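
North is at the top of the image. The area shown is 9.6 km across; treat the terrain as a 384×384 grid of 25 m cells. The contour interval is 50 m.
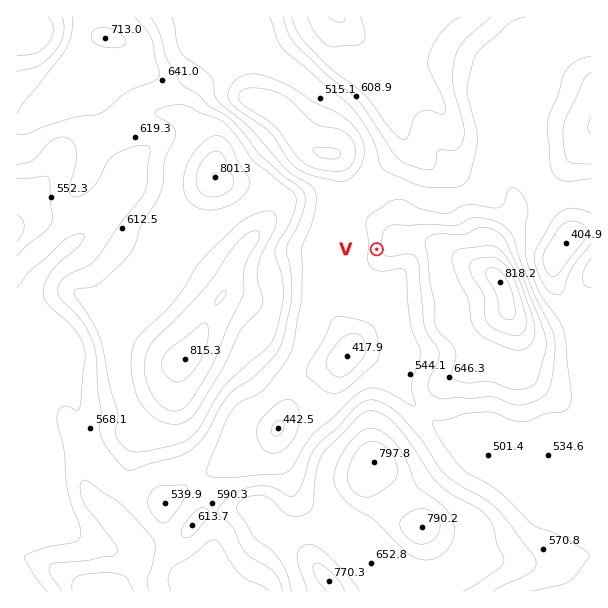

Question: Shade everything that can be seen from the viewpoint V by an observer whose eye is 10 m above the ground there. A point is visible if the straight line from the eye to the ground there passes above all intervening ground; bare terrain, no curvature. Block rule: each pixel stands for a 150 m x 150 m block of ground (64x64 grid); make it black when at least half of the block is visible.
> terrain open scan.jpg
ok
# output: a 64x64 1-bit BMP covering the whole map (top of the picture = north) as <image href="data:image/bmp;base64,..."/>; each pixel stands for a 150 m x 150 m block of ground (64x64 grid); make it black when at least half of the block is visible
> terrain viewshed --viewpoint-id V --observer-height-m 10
<image width="64" height="64" href="data:image/bmp;base64,Qk0+AgAAAAAAAD4AAAAoAAAAQAAAAEAAAAABAAEAAAAAAAACAAATCwAAEwsAAAIAAAAAAAAA////AAAAAAAB/AAAAAAAAAP+AAAAAAAAAGYAAAAAAAAAAwAAgAAAAAAHAAEAAAAAAAeAAQAAAAAAD4ADAAAAAAAPkA8ACAAAAAQ4DwAP8AAAAB4+AA/wAAAAH/4AD+AAAAAP/wAPwAAAAA//AA+AAAAAD/8ADwAAAAAP//x/AAAAAA////4AAAAAD/P//gAAAAAP4f/8AAAAAAxA//wAAAAACAD/+AAAAAAYAP/4AAAAABgA//AAAAAAGA///AAAAAAMH///AAAAAAwP5/+AAAAADg/B/4AAAAAOD8D+AAAAAAYP4PgAAAAABw/g/AAAAAADD+DmAAAAAAOP8OMAAAAAAd/zwAAAAAAB//+AAAAAAAD//4AAAAAAAP//AAAAAAAA//8AAAAAAAB//wAAAAAAAH//gAAAAAAAP/+AAAAAAAA//4AAAAAAAB//AAAAAAAAD/4AAAAAAAAH/gAAAAAAAAP2AAAAAAADA/MAAAAAAAOAAQAAAAAAAwABAAAAAAADAAGAAAAAAAEAAeAAAAAAAfgB8AAAAAAB+APgAAAAAAHgB+AAAAAAAID/4AAAAAAAAf/AAAAAAAAH/4AAAAAAB///AAAAAAAH//8AAAAAAAf//AAAAAAAR//4AAAAAAHP//AAAAAAB/f//AAAAAAP8f/8AAAAAAPw8/wAAAAAB/DweAAAAA=="/>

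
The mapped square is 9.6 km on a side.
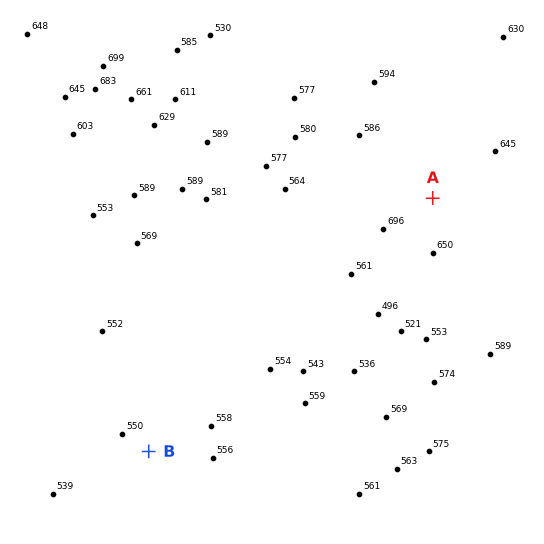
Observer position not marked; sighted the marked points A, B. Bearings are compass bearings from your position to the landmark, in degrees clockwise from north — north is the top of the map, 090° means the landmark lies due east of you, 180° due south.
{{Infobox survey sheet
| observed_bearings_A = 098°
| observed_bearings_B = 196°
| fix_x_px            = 229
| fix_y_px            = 169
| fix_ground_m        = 580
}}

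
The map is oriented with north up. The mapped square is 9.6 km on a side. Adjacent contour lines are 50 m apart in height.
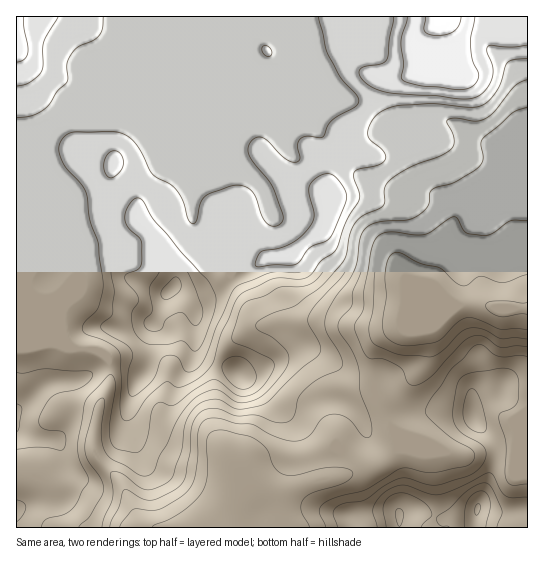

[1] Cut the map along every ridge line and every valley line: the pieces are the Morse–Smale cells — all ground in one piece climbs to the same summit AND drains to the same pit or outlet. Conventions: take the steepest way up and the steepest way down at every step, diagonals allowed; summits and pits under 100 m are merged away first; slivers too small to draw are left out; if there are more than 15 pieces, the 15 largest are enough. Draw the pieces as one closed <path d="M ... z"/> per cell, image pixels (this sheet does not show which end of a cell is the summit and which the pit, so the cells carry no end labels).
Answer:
<path d="M75 112l-9 0-7 3-13 10-13 16-2 12 0 17 4 33 5 11 0 11-8 26 0 19 19-15 8-4 4 3 12 19 0 6-8 19 0 7-6 8 0 16 3 9 9 10 20 1 8 3 7 6 3 21-10 22-6 26-2 22 3 8 25 26 16 35 8 7 5 3 81 0 10-42-4-15-22-41 0-56 5-17 14-17 19-12 15-3-7-1-6-6-8-19-16-22 2-10 0-26-2-7-2-29-4-16-11-16-59-24-8-11-17-15-13-6-30-1z"/><path d="M527 16l-409 0-2 21-17 41-7 7-4 9-21 17 20 5 20 1 63 0 28 12 5 0 6-6-2-10 27 3 16 0 12-3 13-4 18-48 1-12 48 50 15 4 28 21 16 4 13 0 19-8 16 1 12 6 21 14 28 6 17 6z"/><path d="M291 64l-10 30-6 15-4 2-21 5-43-3 2 10-6 6-5 0-28-12-53 1 17 7 21 24 54 22 11 8 8 19 1 25 4 18 0 26-2 10 16 22 8 19 6 6 65-4 19 5 38 3 18-3 40-17 14-3-23-22 9-25 4-19 10-20 0-12-17-11-43-5-18-6-23-14-27-28-8-12z"/><path d="M483 304l-18 0-14 3-65 28-10 10-4 9 0 17 4 14 8 14 3 18 6 12 4 16 0 4-11 11-11 7-17 2-24 10-24 4-36 13-32-4-6 13-4 22 295 1 1-219-26 0z"/><path d="M454 305l-13 3-40 17-8 2-38 0-29-7-49 3-24 5-19 12-14 17-4 10-1 63 22 41 4 20 10 1 11 4 12 0 36-13 24-4 24-10 17-2 11-7 11-11 0-4-4-16-6-12-3-18-11-22 0-27 13-15z"/><path d="M33 205l-17 1 0 321 133 1-12-10-16-35-25-26-3-8 0-12 6-28 12-30-2-17-1-4-7-6-31-5-6-9-3-9 0-16 6-8 0-7 8-19 0-6-12-19-4-3-8 4-20 16 1-20 8-26-1-15z"/><path d="M294 49l-2 20 20 49 15 25 27 28 23 14 18 6 43 5 17 11 0 12-10 20-4 19-9 25 19 20 6 2 32 0-6-12-2-24-5-22 3-26 12-36 11-10 25-15 1-6-18-7-28-6-21-14-12-6-16-1-19 8-13 0-16-4-28-21-15-4z"/><path d="M117 16l-101 1 1 188 19 1-5-36 0-17 2-12 13-16 42-31 4-9 7-7 16-37 2-10z"/><path d="M527 160l-25 15-11 10-14 41-1 21 5 22 2 24 4 9 7 6 13 1 21-2z"/>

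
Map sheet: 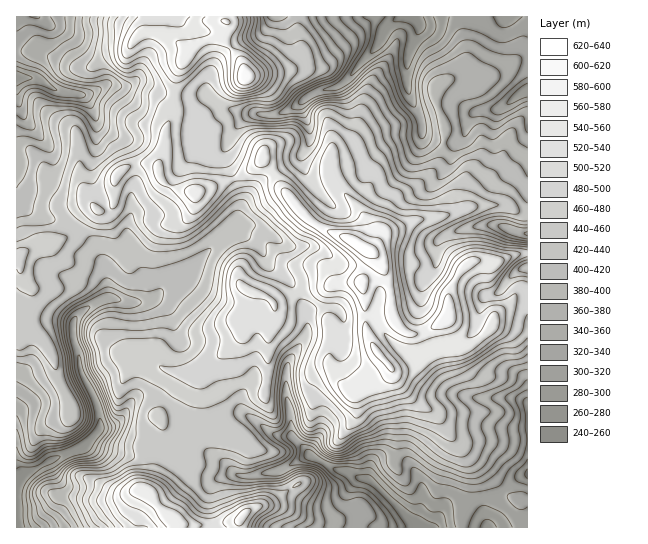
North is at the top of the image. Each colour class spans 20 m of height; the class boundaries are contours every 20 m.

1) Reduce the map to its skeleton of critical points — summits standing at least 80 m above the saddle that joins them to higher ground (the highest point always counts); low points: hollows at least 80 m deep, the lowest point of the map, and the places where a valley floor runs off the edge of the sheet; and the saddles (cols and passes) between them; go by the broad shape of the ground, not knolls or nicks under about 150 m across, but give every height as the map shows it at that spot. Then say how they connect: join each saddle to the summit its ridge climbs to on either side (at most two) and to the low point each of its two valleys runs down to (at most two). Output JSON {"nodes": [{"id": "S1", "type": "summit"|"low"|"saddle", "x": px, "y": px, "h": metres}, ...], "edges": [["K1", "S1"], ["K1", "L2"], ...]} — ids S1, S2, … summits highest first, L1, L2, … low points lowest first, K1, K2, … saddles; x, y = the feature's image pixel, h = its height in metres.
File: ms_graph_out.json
{"nodes": [
{"id": "S1", "type": "summit", "x": 365, "y": 249, "h": 634},
{"id": "S2", "type": "summit", "x": 245, "y": 77, "h": 619},
{"id": "S3", "type": "summit", "x": 171, "y": 518, "h": 576},
{"id": "L1", "type": "low", "x": 419, "y": 527, "h": 245},
{"id": "L2", "type": "low", "x": 17, "y": 527, "h": 246},
{"id": "L3", "type": "low", "x": 411, "y": 17, "h": 248},
{"id": "L4", "type": "low", "x": 17, "y": 78, "h": 266},
{"id": "K1", "type": "saddle", "x": 234, "y": 179, "h": 522},
{"id": "K2", "type": "saddle", "x": 174, "y": 95, "h": 506},
{"id": "K3", "type": "saddle", "x": 74, "y": 225, "h": 455},
{"id": "K4", "type": "saddle", "x": 154, "y": 443, "h": 455}],
"edges": [["K1", "S1"], ["K1", "L2"], ["K1", "L3"], ["K2", "S1"], ["K2", "S2"], ["K2", "L3"], ["K2", "L4"], ["K3", "S1"], ["K3", "L2"], ["K3", "L4"], ["K4", "S1"], ["K4", "S3"], ["K4", "L1"], ["K4", "L2"]]}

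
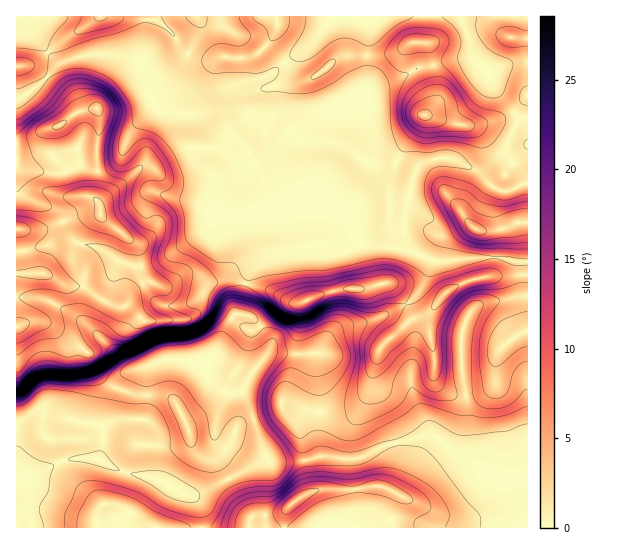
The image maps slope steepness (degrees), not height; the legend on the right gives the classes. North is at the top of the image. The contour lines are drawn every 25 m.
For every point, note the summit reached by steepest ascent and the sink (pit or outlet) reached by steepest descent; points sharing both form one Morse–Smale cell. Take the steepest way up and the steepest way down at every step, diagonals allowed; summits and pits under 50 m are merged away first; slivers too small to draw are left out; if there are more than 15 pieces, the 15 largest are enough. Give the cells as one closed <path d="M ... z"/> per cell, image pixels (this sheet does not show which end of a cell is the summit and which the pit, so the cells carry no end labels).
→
<path d="M111 55l-25 0-25 8-18 18-27 20 1 427 184 0 0-17-5-12-6-4 11-2 61-32 40 0 16-4 2-2-3-22 3-40-4-39-23 1-15-3-11 2 4-7 0-6-4-7-16-17-15-3 3-1 8-35 4-7 12-10 23-8 40 3 17-4 14-8 51 6-4-9 0-27 12-45-36-20-7-12-8-27-7-11-7-2-22 12-15 11-20 8-10 9-4 9 0 16 4 15 0 9-4 13-5 4-8-22-10-12-10-20-12-12-32-21-25-1-19-6-8-11-8-36-13-5z"/><path d="M527 16l-329 0 2 14-16 31-13 12-6 3-7 0-8-4-5-7-1 6 7 27 8 11 19 6 25 1 19 11 19 16 26 38 8 22 5-4 4-13 0-9-4-15 0-16 4-9 10-9 20-8 15-11 22-12 4 0 6 5 7 15 5 20 7 12 6 4 21 10 10 6 4-5 9-4 21-1 26 12 17 17 7 3 9 0 18-9z"/><path d="M367 244l-10 0-14 8-9 3-17 1-31-3-23 8-15 14-9 38-3 1 15 3 10 10 10 14-2 12 47 1 4 39-3 40 4 23 37 3 31-15 44-9 44 30-9-27-1-41-6-27 2-41 5-14 7-8 10-4 43-8 0-33-15-1-14-4-65 4-24-10z"/><path d="M433 435l-44 9-31 15-39-3-17 5-29 2-6-3-66 33-12 2 5 2 5 6 2 8 1 17 320 0 1-6-15-39-6-6-19-6z"/><path d="M527 296l-42 7-10 4-8 11-6 17 0 35 6 27 1 41 3 13 8 16 14 8 9 2 6 6 7 15 8 30 5-1z"/><path d="M451 159l-21 1-13 7-13 47 1 33 6 5 23 9 45-4 20 0 14 4 14 0 1-78-18 8-9 0-7-3-17-17z"/><path d="M197 16l-180 0-1 83 9-3 18-15 18-18 25-8 25 0 19 2 11 3 9 12 8 4 11-1 15-14 15-27 1-12z"/>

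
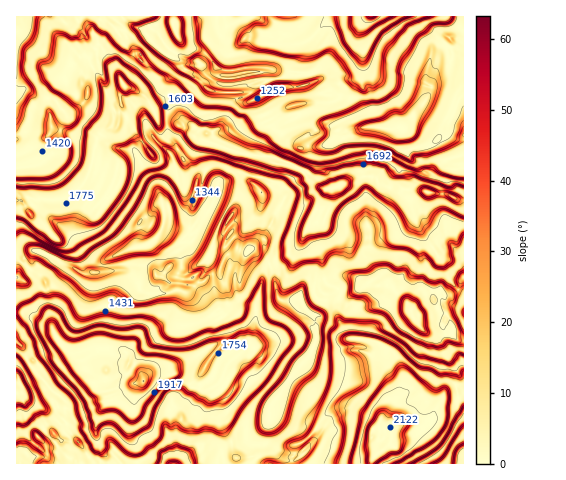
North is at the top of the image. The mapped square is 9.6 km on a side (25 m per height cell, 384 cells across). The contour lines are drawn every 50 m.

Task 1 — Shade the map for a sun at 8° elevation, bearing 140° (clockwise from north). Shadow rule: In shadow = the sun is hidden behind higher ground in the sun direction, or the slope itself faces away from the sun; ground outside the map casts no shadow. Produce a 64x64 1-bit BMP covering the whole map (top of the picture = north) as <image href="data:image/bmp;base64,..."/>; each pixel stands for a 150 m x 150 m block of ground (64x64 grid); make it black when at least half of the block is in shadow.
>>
<image width="64" height="64" href="data:image/bmp;base64,Qk0+AgAAAAAAAD4AAAAoAAAAQAAAAEAAAAABAAEAAAAAAAACAAATCwAAEwsAAAIAAAAAAAAA////AAAAAAA8AABAP8dgADwAAMI/7+AASGAAAH5/4AA0QAAAb//gAARAAACf/+AAAOAAAD//4AAB4AAAP//1AAHgAAA///8AA/AAAB///gAH8AAAH//4AAfAAAAP//gYBwGAAA///DgOAcAgB//+fwkD4DAH////EAPgEAf///46A/4IB/////wDf8wH////+cf//g/////7//////////v//////////////9////r/////n///9//////f///n/////9///87/////////H/////////8d/////////gD////////wAP///+/+fAAA////7/wAAAD+///n9gAAAPgP//f+AAAA4AP/9/+AGAAAAf//H4A4AAAA//s/wDkAAAD//z/AMgBAAH/9f8ACAAAAH35v4AAAAAAOXl/AAAb+AAJef9AAf/8ABD7/vgP//4AADP9/B///wAAAAP///v/AAQAD///8/8IjAB////z/wCAA///////AAAP//////+ABh///////4BO////////wB/////////gH////////+Af////+/P/6D/////B4//oP///nAHj7/o////4AePH+R//8HwA48f6///wbAAj9/3/fwBYAAP3/v/8AAAAA/f//4AAAAAD////BAAIAAv//f+PABgAA//5/5/AHAAD/8A/n/w8AAA=="/>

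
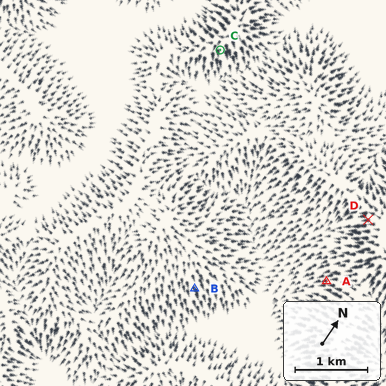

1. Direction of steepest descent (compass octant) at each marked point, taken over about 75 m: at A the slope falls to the SW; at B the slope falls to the SE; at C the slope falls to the SE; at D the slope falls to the SW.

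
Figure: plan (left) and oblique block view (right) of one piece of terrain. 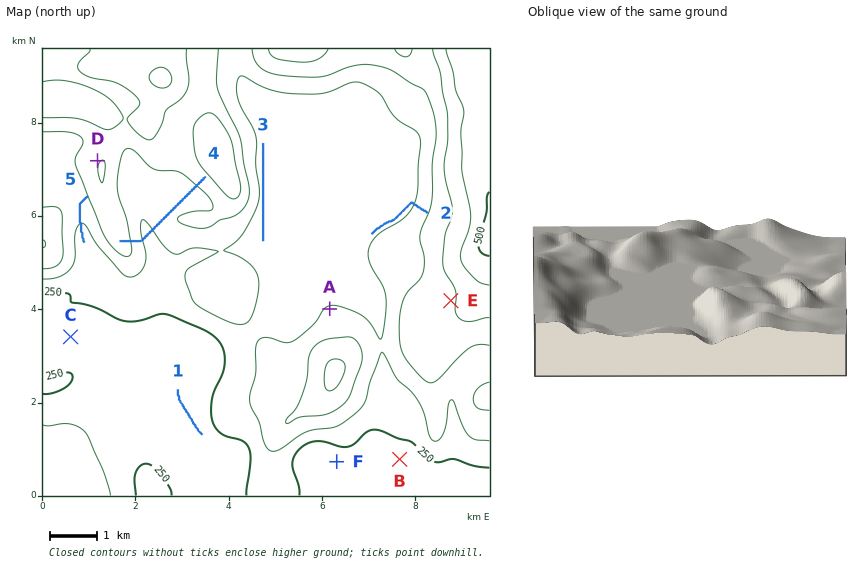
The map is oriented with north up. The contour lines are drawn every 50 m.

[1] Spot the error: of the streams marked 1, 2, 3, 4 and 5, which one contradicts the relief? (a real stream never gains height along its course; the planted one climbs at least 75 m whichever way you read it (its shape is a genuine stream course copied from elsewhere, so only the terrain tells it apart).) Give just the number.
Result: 4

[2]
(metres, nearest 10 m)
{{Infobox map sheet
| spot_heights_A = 300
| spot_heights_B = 230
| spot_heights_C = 240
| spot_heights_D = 400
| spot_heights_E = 390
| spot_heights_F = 230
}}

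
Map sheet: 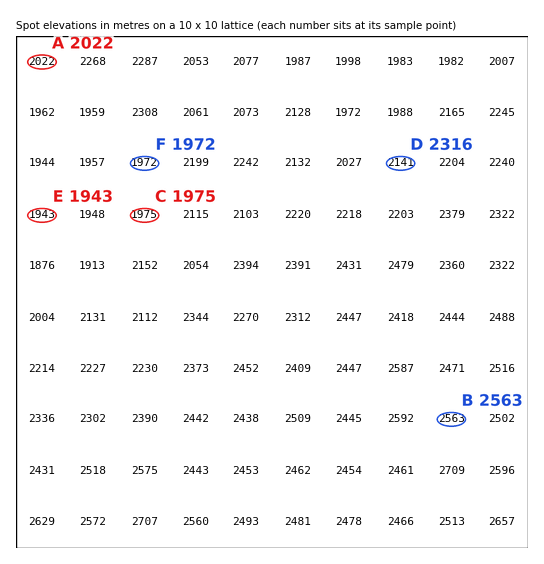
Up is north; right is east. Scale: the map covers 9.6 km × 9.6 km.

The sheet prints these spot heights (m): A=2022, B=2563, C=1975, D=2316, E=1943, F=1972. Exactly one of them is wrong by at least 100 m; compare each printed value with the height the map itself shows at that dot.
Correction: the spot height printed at D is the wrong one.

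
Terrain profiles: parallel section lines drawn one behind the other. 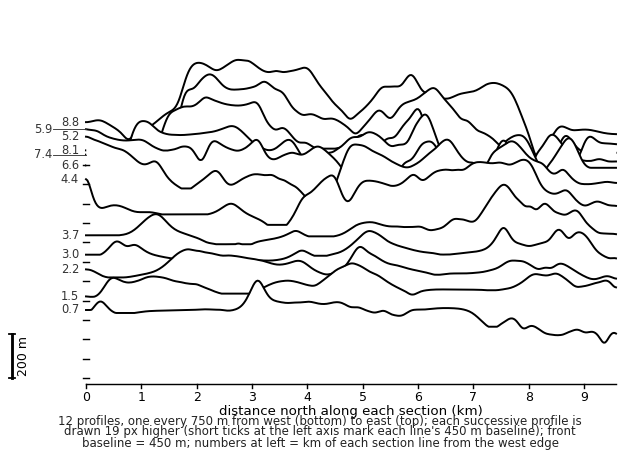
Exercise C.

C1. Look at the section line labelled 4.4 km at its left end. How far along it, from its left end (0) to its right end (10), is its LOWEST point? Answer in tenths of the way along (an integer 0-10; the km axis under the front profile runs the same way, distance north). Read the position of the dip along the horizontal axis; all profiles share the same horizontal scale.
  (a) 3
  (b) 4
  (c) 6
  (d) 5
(b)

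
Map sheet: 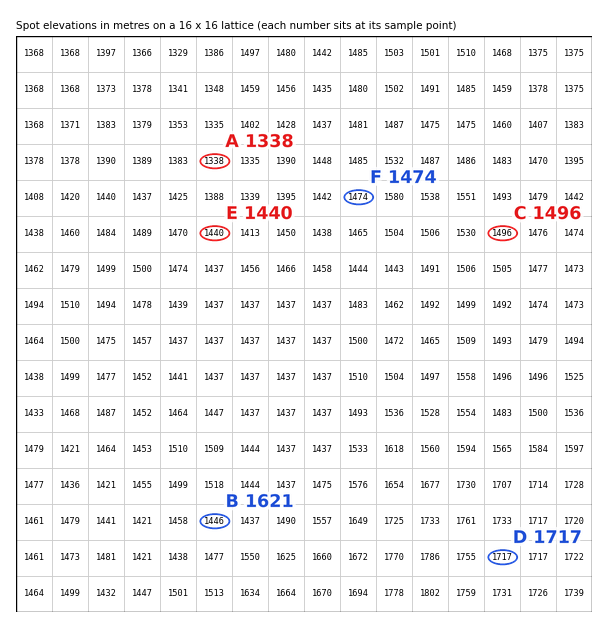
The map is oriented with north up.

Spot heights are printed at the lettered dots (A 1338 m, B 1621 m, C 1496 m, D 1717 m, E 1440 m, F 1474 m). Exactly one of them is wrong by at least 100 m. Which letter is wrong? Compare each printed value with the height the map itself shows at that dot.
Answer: B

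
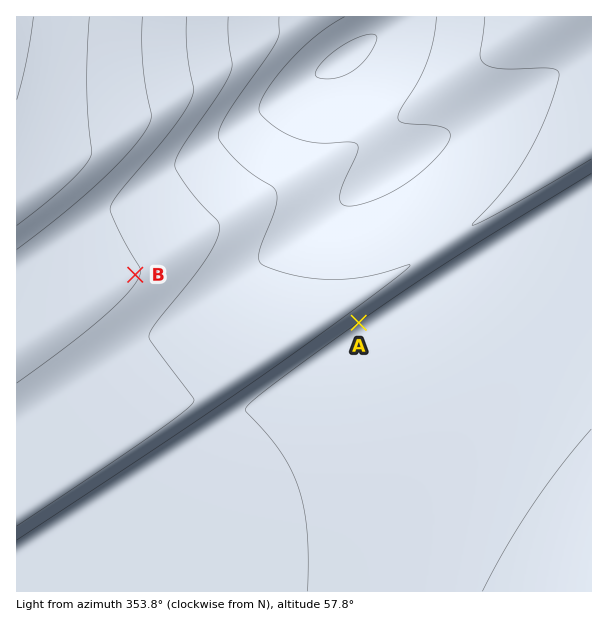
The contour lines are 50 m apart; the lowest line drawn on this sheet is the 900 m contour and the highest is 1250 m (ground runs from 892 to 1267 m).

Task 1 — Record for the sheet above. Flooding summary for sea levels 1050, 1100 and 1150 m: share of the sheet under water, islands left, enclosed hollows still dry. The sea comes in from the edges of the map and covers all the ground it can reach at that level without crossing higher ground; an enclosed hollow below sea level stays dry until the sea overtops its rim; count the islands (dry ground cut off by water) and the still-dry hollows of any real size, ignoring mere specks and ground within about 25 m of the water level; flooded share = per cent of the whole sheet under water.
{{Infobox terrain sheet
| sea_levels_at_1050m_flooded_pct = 76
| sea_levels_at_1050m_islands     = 0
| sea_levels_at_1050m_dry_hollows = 0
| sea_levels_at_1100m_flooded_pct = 87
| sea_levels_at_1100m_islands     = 0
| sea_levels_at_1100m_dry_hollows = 0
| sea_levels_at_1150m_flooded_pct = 93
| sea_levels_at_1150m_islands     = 0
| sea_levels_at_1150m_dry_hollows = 0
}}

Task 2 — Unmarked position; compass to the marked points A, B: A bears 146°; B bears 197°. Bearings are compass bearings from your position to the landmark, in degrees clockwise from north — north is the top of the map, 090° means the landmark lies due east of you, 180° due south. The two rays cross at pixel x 195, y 80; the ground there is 1100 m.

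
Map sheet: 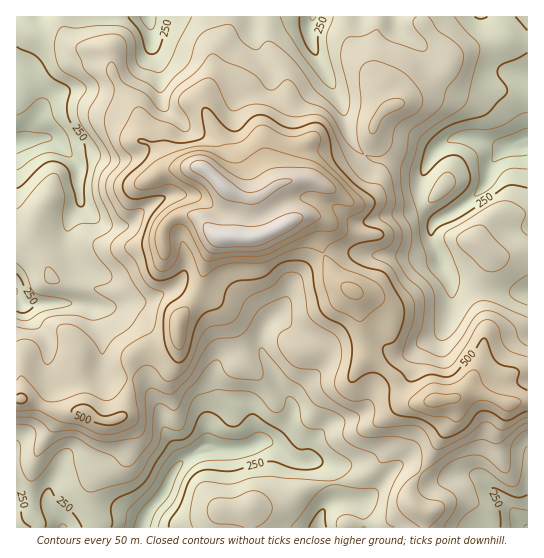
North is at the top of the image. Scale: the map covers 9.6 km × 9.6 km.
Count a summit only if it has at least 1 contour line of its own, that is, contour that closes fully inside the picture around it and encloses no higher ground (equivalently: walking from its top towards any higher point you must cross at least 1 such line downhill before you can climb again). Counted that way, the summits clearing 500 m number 6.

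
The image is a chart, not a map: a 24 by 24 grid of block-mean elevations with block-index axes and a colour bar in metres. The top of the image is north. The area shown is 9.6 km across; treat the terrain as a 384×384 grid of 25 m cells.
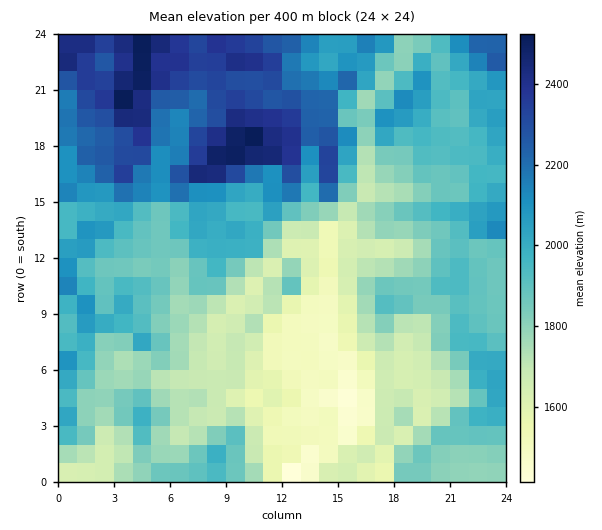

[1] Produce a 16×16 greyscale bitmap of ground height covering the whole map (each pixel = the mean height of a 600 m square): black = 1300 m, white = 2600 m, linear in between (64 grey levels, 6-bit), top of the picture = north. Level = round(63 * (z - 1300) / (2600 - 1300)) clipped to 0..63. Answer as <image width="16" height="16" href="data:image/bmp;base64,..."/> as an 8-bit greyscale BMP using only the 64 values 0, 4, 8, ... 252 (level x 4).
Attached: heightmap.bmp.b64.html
<image width="16" height="16" href="data:image/bmp;base64,Qk02BQAAAAAAADYEAAAoAAAAEAAAABAAAAABAAgAAAAAAAABAAATCwAAEwsAAAABAAAAAAAAAAAAAAEBAQACAgIAAwMDAAQEBAAFBQUABgYGAAcHBwAICAgACQkJAAoKCgALCwsADAwMAA0NDQAODg4ADw8PABAQEAAREREAEhISABMTEwAUFBQAFRUVABYWFgAXFxcAGBgYABkZGQAaGhoAGxsbABwcHAAdHR0AHh4eAB8fHwAgICAAISEhACIiIgAjIyMAJCQkACUlJQAmJiYAJycnACgoKAApKSkAKioqACsrKwAsLCwALS0tAC4uLgAvLy8AMDAwADExMQAyMjIAMzMzADQ0NAA1NTUANjY2ADc3NwA4ODgAOTk5ADo6OgA7OzsAPDw8AD09PQA+Pj4APz8/AEBAQABBQUEAQkJCAENDQwBEREQARUVFAEZGRgBHR0cASEhIAElJSQBKSkoAS0tLAExMTABNTU0ATk5OAE9PTwBQUFAAUVFRAFJSUgBTU1MAVFRUAFVVVQBWVlYAV1dXAFhYWABZWVkAWlpaAFtbWwBcXFwAXV1dAF5eXgBfX18AYGBgAGFhYQBiYmIAY2NjAGRkZABlZWUAZmZmAGdnZwBoaGgAaWlpAGpqagBra2sAbGxsAG1tbQBubm4Ab29vAHBwcABxcXEAcnJyAHNzcwB0dHQAdXV1AHZ2dgB3d3cAeHh4AHl5eQB6enoAe3t7AHx8fAB9fX0Afn5+AH9/fwCAgIAAgYGBAIKCggCDg4MAhISEAIWFhQCGhoYAh4eHAIiIiACJiYkAioqKAIuLiwCMjIwAjY2NAI6OjgCPj48AkJCQAJGRkQCSkpIAk5OTAJSUlACVlZUAlpaWAJeXlwCYmJgAmZmZAJqamgCbm5sAnJycAJ2dnQCenp4An5+fAKCgoAChoaEAoqKiAKOjowCkpKQApaWlAKampgCnp6cAqKioAKmpqQCqqqoAq6urAKysrACtra0Arq6uAK+vrwCwsLAAsbGxALKysgCzs7MAtLS0ALW1tQC2trYAt7e3ALi4uAC5ubkAurq6ALu7uwC8vLwAvb29AL6+vgC/v78AwMDAAMHBwQDCwsIAw8PDAMTExADFxcUAxsbGAMfHxwDIyMgAycnJAMrKygDLy8sAzMzMAM3NzQDOzs4Az8/PANDQ0ADR0dEA0tLSANPT0wDU1NQA1dXVANbW1gDX19cA2NjYANnZ2QDa2toA29vbANzc3ADd3d0A3t7eAN/f3wDg4OAA4eHhAOLi4gDj4+MA5OTkAOXl5QDm5uYA5+fnAOjo6ADp6ekA6urqAOvr6wDs7OwA7e3tAO7u7gDv7+8A8PDwAPHx8QDy8vIA8/PzAPT09AD19fUA9vb2APf39wD4+PgA+fn5APr6+gD7+/sA/Pz8AP39/QD+/v4A////AEREWGhsgGg8GDhENGxkYGB0TFxkUGxoNCwkLEBMbGxwgFx0cFBMRDAoJBg8UEhsiHxgYFhMTEA4LCQcQERIYJCQaFxsWEhIMCgkKEhEVHSIgIiAbFhITDwoJDhgTGB8cJR4hHBcXEBQQChAcHBweHCYcHBwZHxcQFwsSFhgdHhwkIx0cHiIjGhAMEBETGRwfICMhHCEjICEYFhQZHSAjJygnLSctKyUmKSkYFRgbHSIoLzIpLTk4MzAuHRgcHh8gKy4zLyo0OTczLR8iIR8fIywyOjAsLzMxMSwcHicgHyQzMTg3MzEyMiooKhsgICEnNjI4ODMzNDArJSUlGR4oLQ="/>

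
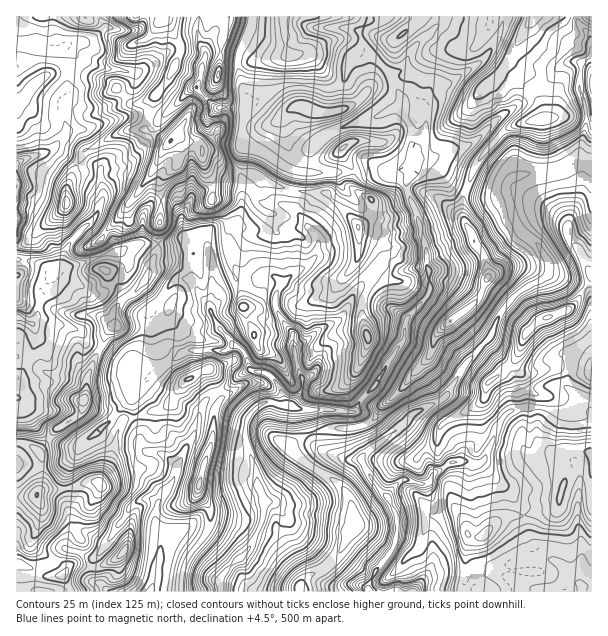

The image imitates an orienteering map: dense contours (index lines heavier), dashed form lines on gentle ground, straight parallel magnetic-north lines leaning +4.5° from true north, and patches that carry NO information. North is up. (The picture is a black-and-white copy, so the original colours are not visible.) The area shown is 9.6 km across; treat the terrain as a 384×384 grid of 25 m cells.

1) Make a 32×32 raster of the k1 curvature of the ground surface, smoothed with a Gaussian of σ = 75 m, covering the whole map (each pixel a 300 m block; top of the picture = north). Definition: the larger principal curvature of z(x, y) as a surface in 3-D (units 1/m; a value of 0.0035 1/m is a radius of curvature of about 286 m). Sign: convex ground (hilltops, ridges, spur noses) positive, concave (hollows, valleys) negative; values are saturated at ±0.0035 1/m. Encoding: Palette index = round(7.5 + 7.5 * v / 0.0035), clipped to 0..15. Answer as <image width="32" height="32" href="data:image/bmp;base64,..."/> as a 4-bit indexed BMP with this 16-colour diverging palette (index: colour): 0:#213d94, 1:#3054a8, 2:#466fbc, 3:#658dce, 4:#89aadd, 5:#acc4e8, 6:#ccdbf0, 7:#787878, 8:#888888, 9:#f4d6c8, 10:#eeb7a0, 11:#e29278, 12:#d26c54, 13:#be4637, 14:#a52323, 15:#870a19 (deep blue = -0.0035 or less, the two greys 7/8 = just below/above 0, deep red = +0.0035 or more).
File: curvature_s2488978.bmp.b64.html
<image width="32" height="32" href="data:image/bmp;base64,Qk12AgAAAAAAAHYAAAAoAAAAIAAAACAAAAABAAQAAAAAAAACAAATCwAAEwsAABAAAAAAAAAAlD0hAKhUMAC8b0YAzo1lAN2qiQDoxKwA8NvMAHh4eACIiIgAyNb0AKC37gB4kuIAVGzSADdGvgAjI6UAGQqHAJm5epidiKmsuYf5ibmIiIiJu76ojniIib2Yr5epeIiIumqL6IvIiJd7yZq3qpd3iIuZqOeH2ZinebunyLq5iZmMicipu8qYl4nKmLm4mZmqvLrLl433d4d62Hu6qIiIqXuLy5qY93iYzaipuaiJiJmMdpt5iPiIraiIvNt5iYiZ3bd7eZjqi+y6qYesiYqamXj9mrmZvHyYrM+njcmJmHh3r7h5yY53h7mr+niep4mIiIynd66L7q/e+Y+pi+mYeYmK1nia/qn8qM16+ni8mZmYidh4iKifx8l/l854jbd4mIetuYmozKiZn7ivuHr5iKmsvXeZitqcqY2Yif2Jv/q4eHrpmYfKmqqLm6ePqJeOt3iqnoiZp4iauJuoevuXbKh7qIypipeHh7mKiIvLqI36nfl6p3mZmpeamoiPh4jarNiPz+l6eJh3upp4zIeK2Lj7ivrJ/ZqIm6u5m8l4mqqY2ojLp8uK3cy7mcmseIiIqZx4fbrLzIeIp3iHj3eIiJh8t3nK2liJjNmoeHvmioeZiJzKzb+JmIiruoqZzruZmYmImo+NiKrNt4iJyom7yqh3q72r3oeKmKyXiJ2pmKicmKt46L94iIp6mIeKyIipiJh8l8uPm7u5eJiZmJuIiIh3a+ubj3eaq5i6iZmLmIiZm6m7uI2nqZmYi6iIiMmZ"/>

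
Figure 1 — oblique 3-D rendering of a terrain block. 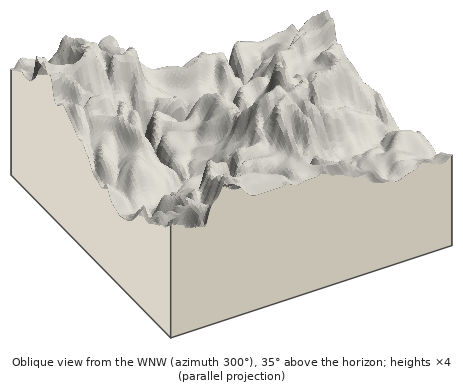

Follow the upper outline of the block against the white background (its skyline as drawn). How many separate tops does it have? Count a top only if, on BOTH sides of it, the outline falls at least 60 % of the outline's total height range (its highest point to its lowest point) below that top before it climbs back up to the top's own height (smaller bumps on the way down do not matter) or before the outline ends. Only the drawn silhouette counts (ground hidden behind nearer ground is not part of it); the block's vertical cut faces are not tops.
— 0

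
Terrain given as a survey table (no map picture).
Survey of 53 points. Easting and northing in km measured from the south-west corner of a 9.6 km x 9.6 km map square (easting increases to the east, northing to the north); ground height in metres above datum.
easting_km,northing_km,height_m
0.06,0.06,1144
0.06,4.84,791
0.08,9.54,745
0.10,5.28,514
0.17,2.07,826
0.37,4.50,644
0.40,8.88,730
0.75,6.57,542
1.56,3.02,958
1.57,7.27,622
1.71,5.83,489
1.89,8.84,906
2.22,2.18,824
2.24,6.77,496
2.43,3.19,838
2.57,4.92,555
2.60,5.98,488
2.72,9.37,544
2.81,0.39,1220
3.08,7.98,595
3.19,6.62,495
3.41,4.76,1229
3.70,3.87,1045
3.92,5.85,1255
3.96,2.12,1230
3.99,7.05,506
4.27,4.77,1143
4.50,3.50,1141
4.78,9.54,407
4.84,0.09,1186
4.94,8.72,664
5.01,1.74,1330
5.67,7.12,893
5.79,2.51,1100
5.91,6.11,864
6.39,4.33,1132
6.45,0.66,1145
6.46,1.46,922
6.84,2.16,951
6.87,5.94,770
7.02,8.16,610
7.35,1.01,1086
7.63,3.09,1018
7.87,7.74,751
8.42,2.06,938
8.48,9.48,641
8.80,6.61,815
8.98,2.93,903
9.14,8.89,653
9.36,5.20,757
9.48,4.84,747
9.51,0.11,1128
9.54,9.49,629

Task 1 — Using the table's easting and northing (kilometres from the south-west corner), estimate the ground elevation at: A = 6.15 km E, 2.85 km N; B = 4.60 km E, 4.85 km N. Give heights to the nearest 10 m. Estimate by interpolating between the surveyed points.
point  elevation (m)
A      1100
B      1040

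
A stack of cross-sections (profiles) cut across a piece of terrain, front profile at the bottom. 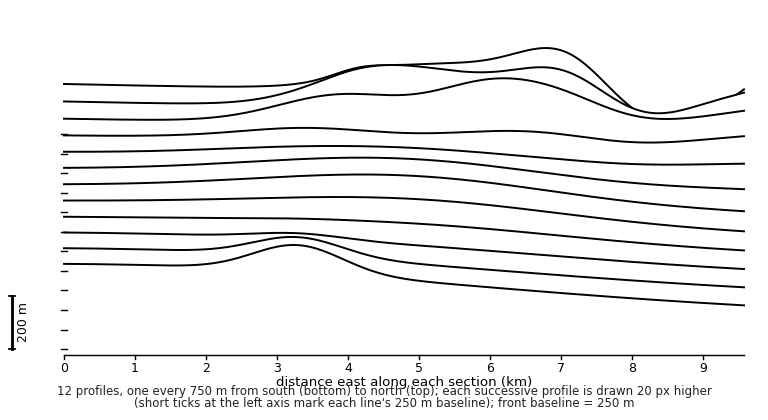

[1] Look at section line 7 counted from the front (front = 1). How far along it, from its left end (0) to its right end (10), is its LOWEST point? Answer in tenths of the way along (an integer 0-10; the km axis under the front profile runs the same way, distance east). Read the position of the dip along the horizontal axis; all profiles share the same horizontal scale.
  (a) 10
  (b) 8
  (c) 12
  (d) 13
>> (a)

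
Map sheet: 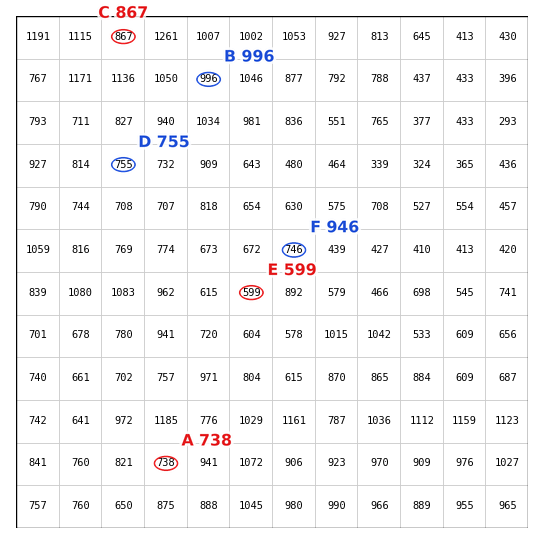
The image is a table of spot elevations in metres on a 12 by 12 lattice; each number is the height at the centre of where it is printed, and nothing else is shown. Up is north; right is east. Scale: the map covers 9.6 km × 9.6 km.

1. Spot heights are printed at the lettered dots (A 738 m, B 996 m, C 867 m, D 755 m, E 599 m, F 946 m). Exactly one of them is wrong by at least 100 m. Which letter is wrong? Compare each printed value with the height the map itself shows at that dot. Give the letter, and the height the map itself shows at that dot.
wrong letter F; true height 746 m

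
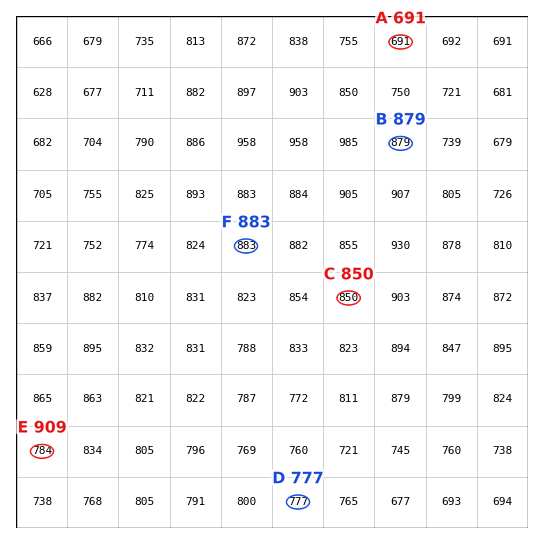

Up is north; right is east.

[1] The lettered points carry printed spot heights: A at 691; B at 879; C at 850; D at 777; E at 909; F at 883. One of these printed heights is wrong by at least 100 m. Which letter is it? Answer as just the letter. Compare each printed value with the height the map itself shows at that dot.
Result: E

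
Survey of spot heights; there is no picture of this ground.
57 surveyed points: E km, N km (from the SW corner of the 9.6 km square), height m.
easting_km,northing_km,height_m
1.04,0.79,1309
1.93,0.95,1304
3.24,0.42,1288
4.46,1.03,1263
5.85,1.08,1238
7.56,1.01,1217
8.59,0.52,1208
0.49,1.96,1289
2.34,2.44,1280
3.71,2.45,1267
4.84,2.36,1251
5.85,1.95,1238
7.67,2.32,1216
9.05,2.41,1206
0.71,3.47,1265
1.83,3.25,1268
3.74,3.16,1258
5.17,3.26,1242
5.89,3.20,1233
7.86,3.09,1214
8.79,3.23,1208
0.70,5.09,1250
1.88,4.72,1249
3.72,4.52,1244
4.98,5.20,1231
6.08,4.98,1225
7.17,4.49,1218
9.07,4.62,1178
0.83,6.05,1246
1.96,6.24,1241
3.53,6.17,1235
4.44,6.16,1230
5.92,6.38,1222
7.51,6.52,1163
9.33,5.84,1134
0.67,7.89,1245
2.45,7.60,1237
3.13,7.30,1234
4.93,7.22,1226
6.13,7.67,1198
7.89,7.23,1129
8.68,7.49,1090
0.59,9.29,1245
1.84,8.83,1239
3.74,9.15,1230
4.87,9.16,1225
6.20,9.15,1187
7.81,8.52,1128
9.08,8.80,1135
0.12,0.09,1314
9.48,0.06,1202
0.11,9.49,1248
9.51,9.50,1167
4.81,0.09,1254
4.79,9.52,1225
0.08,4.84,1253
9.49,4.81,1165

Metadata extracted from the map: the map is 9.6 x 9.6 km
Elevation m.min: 1088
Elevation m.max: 1316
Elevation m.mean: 1227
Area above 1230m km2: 50.1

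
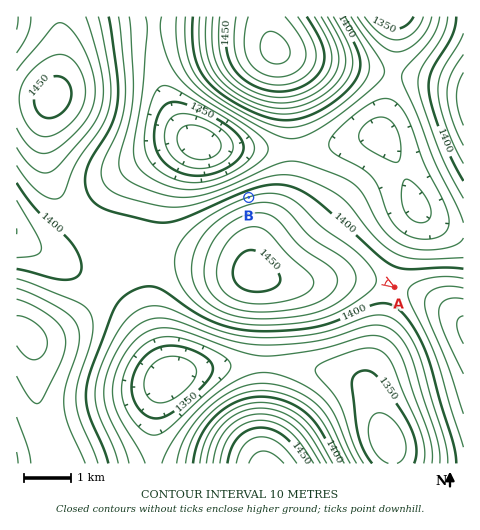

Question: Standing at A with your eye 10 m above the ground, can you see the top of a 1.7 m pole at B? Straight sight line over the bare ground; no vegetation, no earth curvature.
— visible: false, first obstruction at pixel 359 265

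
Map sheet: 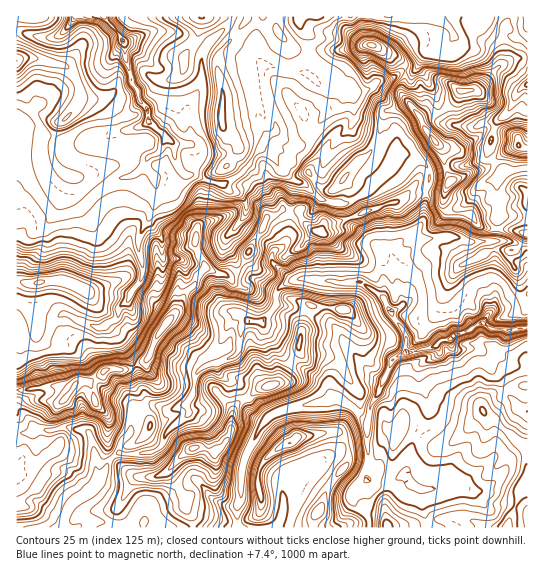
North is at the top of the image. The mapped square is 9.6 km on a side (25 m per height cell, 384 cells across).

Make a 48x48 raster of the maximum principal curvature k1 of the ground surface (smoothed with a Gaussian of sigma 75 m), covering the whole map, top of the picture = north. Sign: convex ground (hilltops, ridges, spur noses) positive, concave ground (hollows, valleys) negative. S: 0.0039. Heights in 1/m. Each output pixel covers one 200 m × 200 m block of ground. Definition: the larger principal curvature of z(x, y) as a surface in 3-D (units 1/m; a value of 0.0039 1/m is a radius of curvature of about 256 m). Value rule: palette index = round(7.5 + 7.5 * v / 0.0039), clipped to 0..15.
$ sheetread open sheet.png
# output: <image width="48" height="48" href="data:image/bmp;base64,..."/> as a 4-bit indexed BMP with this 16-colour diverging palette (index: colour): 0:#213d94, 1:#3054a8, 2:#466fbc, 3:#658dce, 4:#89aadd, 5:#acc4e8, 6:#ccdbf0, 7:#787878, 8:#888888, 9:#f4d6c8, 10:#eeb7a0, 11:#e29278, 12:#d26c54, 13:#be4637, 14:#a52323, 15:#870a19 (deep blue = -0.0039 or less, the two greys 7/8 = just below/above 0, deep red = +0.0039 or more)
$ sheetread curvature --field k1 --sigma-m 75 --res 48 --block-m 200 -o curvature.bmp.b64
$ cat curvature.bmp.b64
<image width="48" height="48" href="data:image/bmp;base64,Qk32BAAAAAAAAHYAAAAoAAAAMAAAADAAAAABAAQAAAAAAIAEAAATCwAAEwsAABAAAAAAAAAAlD0hAKhUMAC8b0YAzo1lAN2qiQDoxKwA8NvMAHh4eACIiIgAyNb0AKC37gB4kuIAVGzSADdGvgAjI6UAGQqHAIiIeHeJh3eIqYl6qXiKqaqY2pmJiJmat6uYiJmah3iaqZh524iK2oiIyHiJmZh4uJmYd4iLl3eJmYmH3IiIy2aIyHd4iIeIqYmneId5uHeZmbuI+oiIrneHqHd3eHd4qoiaiId4rNyoeNuI+HeIjbh3mHiId3iIi4iIiZh6y73oVtt4+2d3ePuIiHiIeIiYe4iZmYial2jPmdt4r6eHd66YiXiIiIiIeoiJqYjYqYd9/9+Xi/2od52JioiJmImHioeJqYjoi7ibqq/YiK3+yryJmoiIiYiIuoeJh2b7iMmIhnv7iJm6vMp4qZiHeJibl4eMmIn7iLmYZ2r5d4iXeKuJuJiHeJmpd3m82q+3eJiHiHvcp3iHeIm5uJiIiJqYeNuYu62WaIqpesuL7JmZh3nIipiIiZmoic3dztu3hp25m9l4vv/bh4uoe4iIiImJmll5m8//++p3epq6qaqpd6mKiqiZiIl3iWmJh2rN7/hnd3h5yJqrmZiKmLuZqZiIiXiId4mHevl3eJmJqIrJiIiZqWmWmZiKqniIiJiGZ/92iZmZh3jpd3iam522e93svXiIiZd4mK/Jq5iZlnfbmHjKmovLmXyJaHiIiImYloz7uHiHh4m6h5y3mbmavKfP3HiIeIqoiJj+hmd3qoibzv2Yd5mIibx6rHiHeKqYebjOtmd5653cqZupe4iJiJqZi6uprMqqiLi8+onfuImId4iYmYh4qHiHmrzdy5mryZqdzc/Im6Znh4eKiIiIund3uod4qHeJuJqbjtu7urpod4mpiIh4ncl42Yl4mHZ4uKqav3aft7+4aL2oiIiImb7KuIeImId3uLmc3GaM6In8m7dnd4iIiHmZqod4iId4qJm73GZ3+od97blmeIeZZ4uqvoh4iIiImXma7+qIroisy9yXeJePmc+6qoiHh3iIiIh5ys/3nsvKuq//uqhr3uqHioiIiIiIiHd3qoi6yrzMeGib/sqdyZmHi4iIiIiIiIiIq4ZomNh4rJmHicur+HiIm4iIiIiIiIiYipeZiaiKqcmHh4t4/qd4qniIiIiYiImYedyXine9iKuIh3mI+dyXiHiJh4iIiImYl4u4moiKqIu4h3d7yaaamXiJd3eIiZmJh3qqh4iHqIirh3efzLd77oiJh3iIiah5h5upiIiIiod7l4jvqqt43IeLqHeIiYiZiKuYiHiIiZeKp3r4aWmcyXia25iIq4qYiKuHiIiYiJiKuH/JiYiHiHh3i5mIqYqIiKuIiImYiIeKy++ZuonLiYh3epmZuLmId5yIiImIiId5nPmYnM3IeZd3eqiMiLmYh5yIiJmHeIeHa7mJ/u24eKd4m4eMm7mamLp3iIiHeIe3a7i+uIvairq8uoeLjJiKmLl3d4iHiHfHvdmYdoisu7upmpiZiomZmKp3iIiIm8zM/qdnd4aanJd3iqmnWJiIqIqXeIqYiI3/ypiIh4iZioiJirupqYh3mYioiKl4mau6iJmIiJiKmLu7uKmMyqq7u7qKmKh4iKeoiIiIiZd6qA=="/>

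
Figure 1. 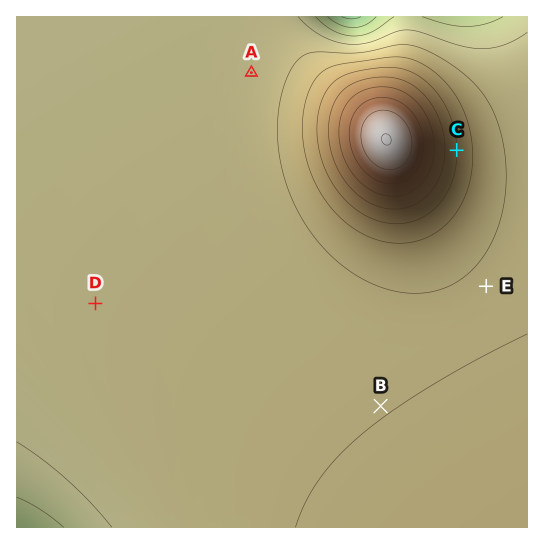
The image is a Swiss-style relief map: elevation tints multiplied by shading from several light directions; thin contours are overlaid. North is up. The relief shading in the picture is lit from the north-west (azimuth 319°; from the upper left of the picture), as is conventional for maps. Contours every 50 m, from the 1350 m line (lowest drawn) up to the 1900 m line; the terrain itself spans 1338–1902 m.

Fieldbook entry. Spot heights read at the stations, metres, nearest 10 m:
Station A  1530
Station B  1550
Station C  1650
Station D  1530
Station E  1550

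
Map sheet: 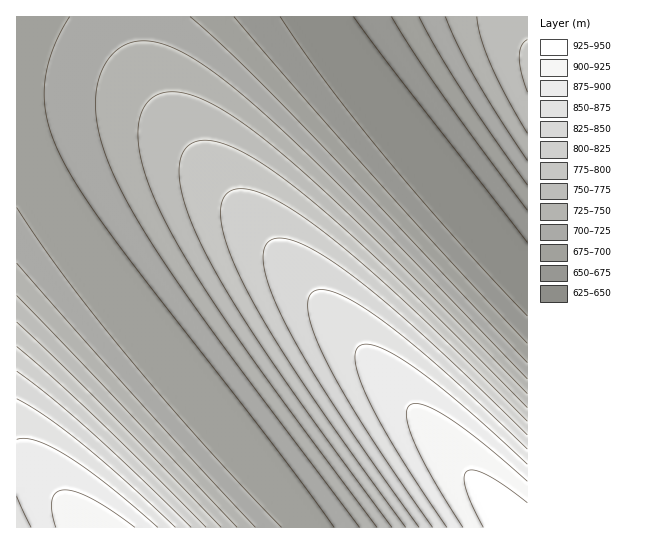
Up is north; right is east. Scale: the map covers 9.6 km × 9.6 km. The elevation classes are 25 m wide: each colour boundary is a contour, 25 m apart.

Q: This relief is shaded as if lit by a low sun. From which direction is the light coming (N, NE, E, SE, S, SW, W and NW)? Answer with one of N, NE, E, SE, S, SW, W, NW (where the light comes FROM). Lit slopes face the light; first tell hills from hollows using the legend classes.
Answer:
N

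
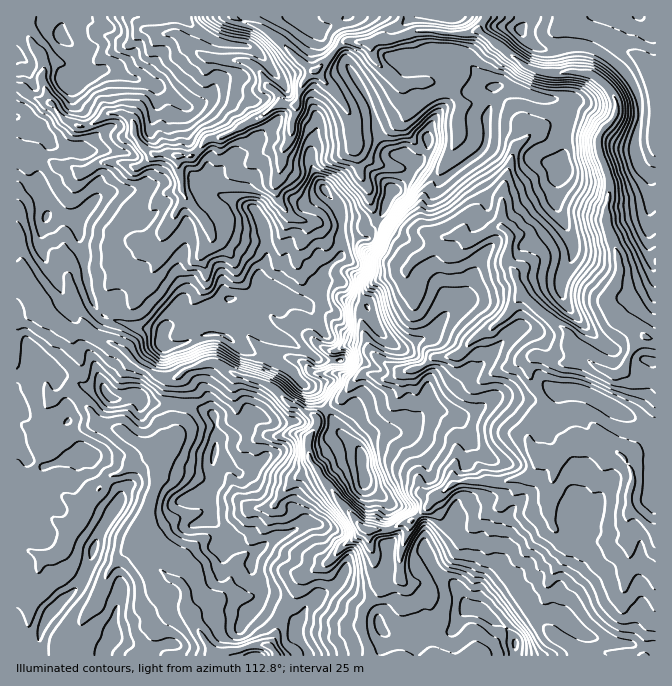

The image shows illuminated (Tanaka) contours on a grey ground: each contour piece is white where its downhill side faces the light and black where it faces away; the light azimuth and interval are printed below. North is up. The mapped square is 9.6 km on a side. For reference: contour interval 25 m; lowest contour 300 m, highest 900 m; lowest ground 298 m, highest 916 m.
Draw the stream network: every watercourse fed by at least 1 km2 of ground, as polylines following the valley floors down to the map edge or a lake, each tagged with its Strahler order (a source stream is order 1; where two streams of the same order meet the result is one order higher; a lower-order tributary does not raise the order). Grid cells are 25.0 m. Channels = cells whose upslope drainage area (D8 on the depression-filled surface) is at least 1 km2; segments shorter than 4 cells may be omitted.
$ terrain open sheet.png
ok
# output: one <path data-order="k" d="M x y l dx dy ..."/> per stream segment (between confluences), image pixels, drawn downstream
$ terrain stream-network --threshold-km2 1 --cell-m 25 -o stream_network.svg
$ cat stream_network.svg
<path data-order="1" d="M388 588l12-11 0-23 2-2 0-5 2-2 0-3 4-10 0-7 2 0 2-3"/><path data-order="1" d="M328 562l12-12 0-2 5-4 7-4 8-8 18 0 4-2"/><path data-order="1" d="M47 555l5 0 3-1 10-10 0-4 3-5 0-3 12-14 2-3 0-3 3-7 19-18 0-5 6-7 5 0 2-2 3 0 7-6 3-2 4 0 13-8 3 0 5 5"/><path data-order="1" d="M132 547l2-2 3 0"/><path data-order="1" d="M629 547l0-22-2-1 0-9 10 0"/><path data-order="2" d="M137 545l32 33 3 0 7 4 6 6 0 17 12 23 13 19 2 3 0 5"/><path data-order="2" d="M382 530l6 0 16-8 8 0"/><path data-order="1" d="M554 527l-4-7 0-22 2-1 0-17 2-2 0-5 1-1 0-9 2-1 0-7"/><path data-order="2" d="M412 522l23-24 0-1 3-4 17-8 3-3 47 0 2-2 7 0 1-2 5 0"/><path data-order="2" d="M637 515l15 15 3 2"/><path data-order="1" d="M275 505l0-2 3-3 4-7 16-16 4-2 6 0 6-5 3 0"/><path data-order="1" d="M508 498l12-11 0-9"/><path data-order="2" d="M520 478l2-1 3 0 3-2 7-7 0-15 2-1 7 0 6 3 7 0"/><path data-order="2" d="M317 470l3 3 4 7 11 13 3 7 14 14 0 1 5 5 0 2 3 0 4 3 3 0 1 2 7 0 7 3"/><path data-order="2" d="M155 462l0 26-1 2 0 3-4 7 0 5-3 7 0 3-2 2 0 5-8 16 0 7"/><path data-order="2" d="M557 455l10-10 3-2 19 0 1 2 19 0 16 15 0 2 5 5 2 3 0 5 2 2 0 3-2 2 0 5-3 6 0 14 8 8"/><path data-order="1" d="M57 397l1 0 6-5 3-2 3 0 22 22 3 8 5 5 5 0 2 2 5 0 2 1 4 0 4 2 8 8 2 0 3 4 12 5 8 8 0 7"/><path data-order="1" d="M314 373l26 0 7 7 8 0 7-7 8 0 10 5 12 0 6-5 4-1 3 0 2-2"/><path data-order="2" d="M407 370l10 0 3-2 10-10 4-1 20 0 1-2 3 0 10-10 0-2 4-3 2 0 10-8 8-4 8-8 2 0 6-7 4-6 3-4 0-1 5-5 5 0"/><path data-order="1" d="M378 358l9 7 10 5 10 0"/><path data-order="1" d="M539 357l3 0 2 1 3 0 7 4 8 0 2 1 6 0 9-8 3 0"/><path data-order="3" d="M582 355l12 10 1 0 7 5 5 0 2 2 8 0 8-9 10-20 5-5 12 0"/><path data-order="1" d="M110 342l7 3 3 3 2 0 16 17 9 3 8 7 9 2 1 1 10 0 14-10 3 0 7-3 3 0 2-2 5 0 1-1 4 0 23 13 3 0 2 2 5 0 2 1 3 0 2 2 8 2 10 5 18 18 7 0 5 5 2 0 3 3 3 0 4 2 3 3 0 7-5 7-4 6 0 5-1 2 1 3 0 9 6 6 0 2 3 3 0 2"/><path data-order="3" d="M525 297l17 16 2 0 5 5 1 0 7 7 5 2 7 6 0 4 1 1 0 4 2 3 10 10"/><path data-order="1" d="M27 290l-9-8-1 0"/><path data-order="1" d="M407 270l0-2 13-13 5-2 15-15 4-1 8 0 2-2 8 0 5 5 7 0 20-12 10 0"/><path data-order="1" d="M149 240l10-7 5 0 8-8 0-3 2-2 0-3 3-7 8-8 0-5"/><path data-order="1" d="M212 237l-7-15-3-4 0-1-12-12 0-2-5-6"/><path data-order="2" d="M504 228l6 7 0 8-2 2 0 7-1 1 0 9 1 3 6 5 0 3 1 0 2 9 3 5 0 5 5 5"/><path data-order="1" d="M300 220l-8-3-7-7 0-2-5-5-3-6 0-15 1-2 0-5 2-2 0-6 2-2 0-13 8-12 0-5 2-2 0-11 3-7 0-13"/><path data-order="2" d="M185 197l-3-7 0-12-2-1 0-5-1-2 0-12 3-3"/><path data-order="1" d="M84 172l4-2 4-3 2 0 6-5 20 0 2 1 3 0 7 4 6 0 4-2 10-10 2 0 0-2"/><path data-order="3" d="M182 155l10 0 3-2 9-8 0-2 5-5 10 0 1-1 4 0 10-5 3-4 5-1 3-4 10-5 3 0 9-6 1 0 6-5 3-2 10 0"/><path data-order="2" d="M154 153l18 0 2 2 8 0"/><path data-order="1" d="M515 148l-3 7-2 12-3 6-2 12-1 2 0 5-2 1 0 34 2 1"/><path data-order="1" d="M355 145l-1-2 0-20-2-1 0-4-5-10-7-8 0-2-5-5 0-1-13-14 0-15"/><path data-order="3" d="M287 105l7 0 1-3"/><path data-order="1" d="M50 103l15 17 7 3 3 0 2 4 8 0 13-7 6-5 3-2 17 0 10 9 0 3 1 2 0 10 3 3 0 2 11 10 5 1"/><path data-order="3" d="M295 102l3-4 0-5 2-1 0-4 4-6 3-4 0-1 1 0 14-14"/><path data-order="1" d="M437 83l-5 0-2-1-16 0-2 1-14 0-23-23-3-7 0-10 3-1"/><path data-order="1" d="M647 65l8 8 0 2"/><path data-order="3" d="M322 63l22-21 3-2 5 0 2 2 21 0"/><path data-order="3" d="M375 42l10 0 2-2 5 0 2-2 8-1 10-5 13 0 2-2 1 2 14 0 2 1 24 0 2-1 10 0 4 3 6 3 5 5 7 4 8 8 7 3 7 7 6 3 4 0 6 4 12 0 2 1 8 0 2-1 13 0 2 1 10 0 1 2 4 0 5 5 1 0 12 12 5 10 0 11-2 4-6 6 0 2-2 0 0 2-7 6-1 4 0 13 1 2 0 5 5 8 2 8 2 2 0 8 1 2 0 7-1 1 0 9-2 1 0 24 2 1 1 9 4 5 0 3 3 7 0 3 2 2 0 8 1 2 0 5-1 1 0 4-2 1 0 4-3 6-5 5 0 4-2 1 2 2 0 5 1 3 4 4 0 1 10 10 11 5 5 5 5 0 4 2 3 3"/><path data-order="1" d="M162 33l13 0 4 2 13 13 2 0 6 7 4 0 6 3 10 0 2 2 20 0 2 2 3 0 7 3 8 8 5 12 3 3 2 0 8 9 0 5 7 3"/>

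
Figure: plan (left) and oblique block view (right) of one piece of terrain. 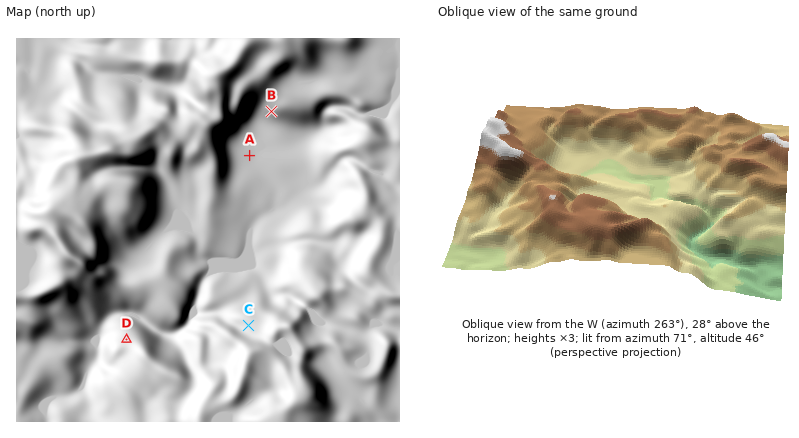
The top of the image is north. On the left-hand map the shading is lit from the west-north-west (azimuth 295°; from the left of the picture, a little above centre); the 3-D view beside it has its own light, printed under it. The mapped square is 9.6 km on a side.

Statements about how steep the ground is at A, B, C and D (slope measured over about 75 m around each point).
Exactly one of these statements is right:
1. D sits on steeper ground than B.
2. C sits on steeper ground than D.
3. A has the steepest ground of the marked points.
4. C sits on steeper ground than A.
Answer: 4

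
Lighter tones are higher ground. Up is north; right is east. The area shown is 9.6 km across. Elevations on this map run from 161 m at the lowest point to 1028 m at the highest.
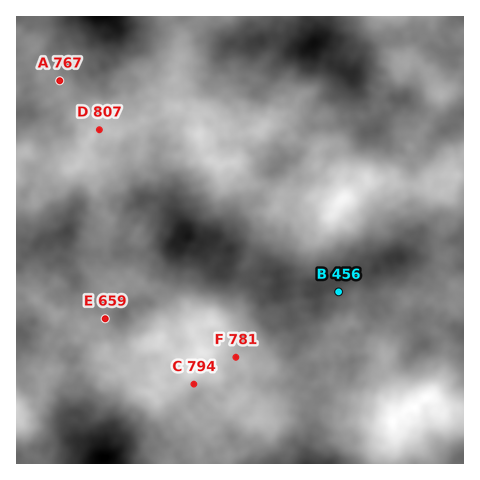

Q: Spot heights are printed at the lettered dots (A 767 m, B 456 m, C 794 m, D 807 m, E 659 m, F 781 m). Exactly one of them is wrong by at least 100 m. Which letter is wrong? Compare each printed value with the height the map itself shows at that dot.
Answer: A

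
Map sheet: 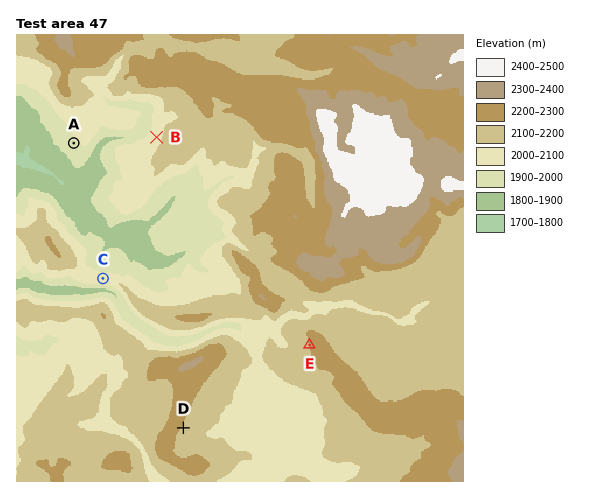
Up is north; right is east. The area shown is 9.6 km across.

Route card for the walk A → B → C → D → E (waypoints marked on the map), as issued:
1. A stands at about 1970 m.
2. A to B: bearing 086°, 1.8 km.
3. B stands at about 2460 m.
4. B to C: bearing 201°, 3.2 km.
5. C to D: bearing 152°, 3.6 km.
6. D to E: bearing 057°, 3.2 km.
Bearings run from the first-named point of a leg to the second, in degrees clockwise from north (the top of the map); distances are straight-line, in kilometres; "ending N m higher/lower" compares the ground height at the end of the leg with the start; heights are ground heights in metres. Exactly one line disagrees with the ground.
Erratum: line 3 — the height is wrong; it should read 2080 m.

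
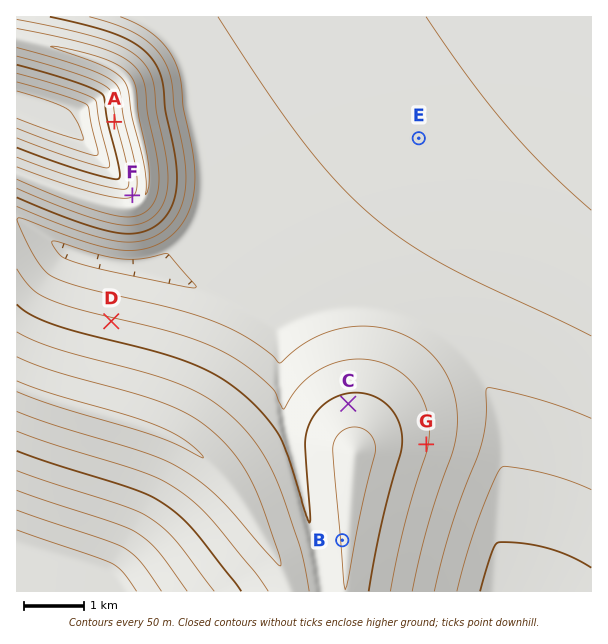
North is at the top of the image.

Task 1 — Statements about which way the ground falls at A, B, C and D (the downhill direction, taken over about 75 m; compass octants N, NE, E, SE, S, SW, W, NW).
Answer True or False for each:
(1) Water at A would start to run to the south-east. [False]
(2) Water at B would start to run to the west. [True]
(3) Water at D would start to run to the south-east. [False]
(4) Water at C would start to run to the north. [True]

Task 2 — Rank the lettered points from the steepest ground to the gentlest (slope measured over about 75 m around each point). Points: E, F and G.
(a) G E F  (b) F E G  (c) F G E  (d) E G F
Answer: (c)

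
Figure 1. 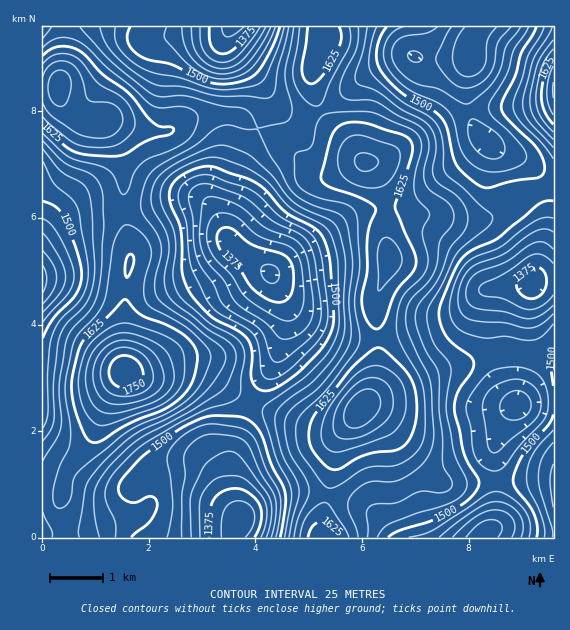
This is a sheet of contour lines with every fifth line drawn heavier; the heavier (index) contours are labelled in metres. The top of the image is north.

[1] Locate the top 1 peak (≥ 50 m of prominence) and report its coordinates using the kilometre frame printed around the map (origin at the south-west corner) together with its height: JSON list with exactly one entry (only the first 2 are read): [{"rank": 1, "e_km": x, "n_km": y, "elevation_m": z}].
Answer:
[{"rank": 1, "e_km": 1.56, "n_km": 3.11, "elevation_m": 1774}]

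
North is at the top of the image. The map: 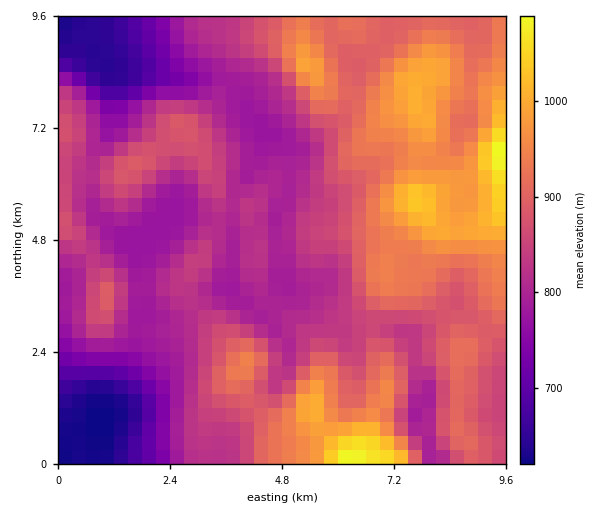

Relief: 620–1100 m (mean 850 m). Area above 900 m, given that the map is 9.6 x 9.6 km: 28.5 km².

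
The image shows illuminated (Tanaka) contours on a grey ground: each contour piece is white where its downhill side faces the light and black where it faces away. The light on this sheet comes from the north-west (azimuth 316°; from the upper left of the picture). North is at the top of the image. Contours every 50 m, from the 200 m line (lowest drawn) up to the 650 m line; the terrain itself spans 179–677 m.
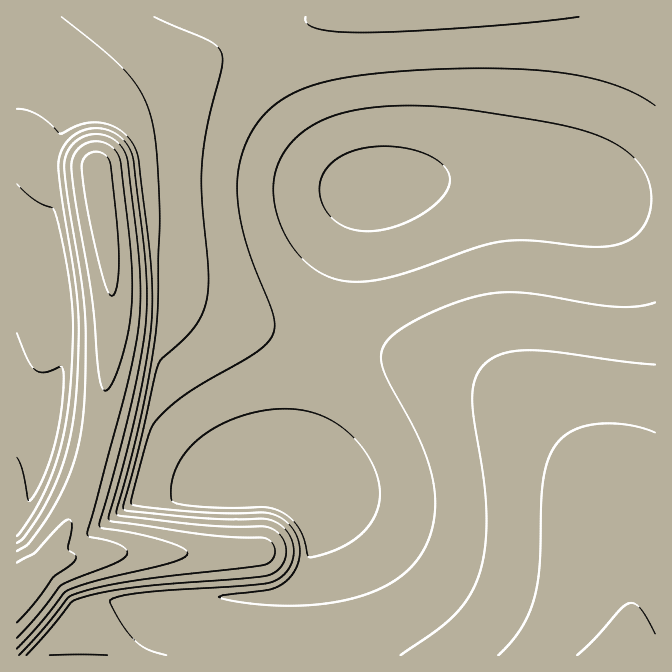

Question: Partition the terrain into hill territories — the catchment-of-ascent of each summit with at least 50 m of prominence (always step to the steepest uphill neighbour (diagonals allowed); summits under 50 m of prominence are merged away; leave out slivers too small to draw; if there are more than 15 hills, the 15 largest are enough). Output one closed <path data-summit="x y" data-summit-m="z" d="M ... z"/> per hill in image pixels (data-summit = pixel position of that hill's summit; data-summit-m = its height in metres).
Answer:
<path data-summit="97 175" data-summit-m="677" d="M655 16l-638 0-1 391 36 12 1 11-4 15 9 4 136 35 35 5 46 0 3-1 10-10 6-13 12-33 17-65 21-112 9-32 11-30 10-7 41-5 37-2 2-1 64 0 42 5 60 15 35 1z"/><path data-summit="625 655" data-summit-m="462" d="M518 178l-64 0-80 8-10 7-5 10-15 52-21 112-17 65-18 46-12 10 9 3 13 11 13 26 2 22-4 10 0 14 5 30 3 52 339-1 0-455-36-2-60-15z"/><path data-summit="17 584" data-summit-m="634" d="M18 408l-2 0 1 248 299-1-2-51-5-30 4-37-9-25-14-18-10-5-51 0-35-5-136-35-9-4 4-25z"/>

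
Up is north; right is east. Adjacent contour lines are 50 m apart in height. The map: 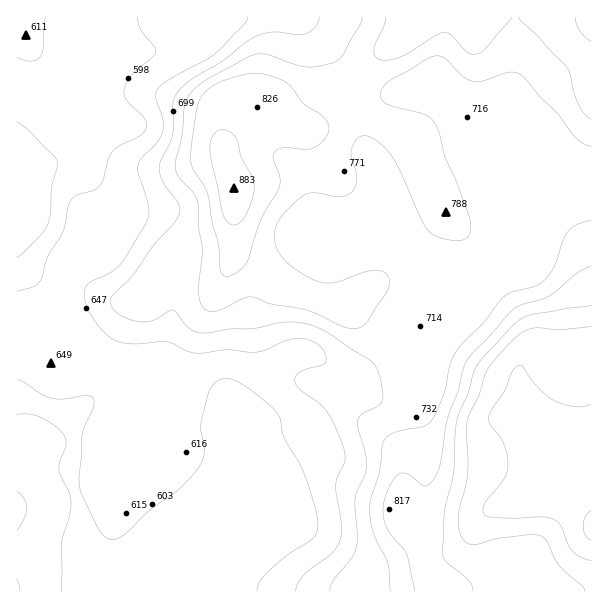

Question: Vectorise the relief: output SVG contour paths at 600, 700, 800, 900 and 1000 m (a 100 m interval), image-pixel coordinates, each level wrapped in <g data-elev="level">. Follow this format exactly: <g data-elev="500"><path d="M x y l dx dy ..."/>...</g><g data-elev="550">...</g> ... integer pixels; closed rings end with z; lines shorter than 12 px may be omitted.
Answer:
<g data-elev="600"><path d="M62 591l0-48 8-28 1-11-1-10-9-18-2-8 1-7 5-14 1-7-7-11-15-10-14-5-13 1"/><path d="M17 579l3 12"/><path d="M17 491l7 8 3 10-3 10-7 12"/><path d="M17 379l8 4 17 12 9 3 14 1 21-4 4 1 3 3 0 9-11 27-3 50 3 10 16 33 6 8 7 3 8-1 7-5 24-23 30-22 18-20 4-7 2-9-3-21 0-9 7-29 7-10 9-4 10 1 15 9 21 16 9 11 5 22 15 24 6 13 10 33 3 19-1 6-5 6-25 16-22 20-6 9-2 7"/><path d="M17 57l7 3 8 1 4-1 5-4 2-8 2-31"/><path d="M138 17l2 12 14 18 2 4-4 6-22 20-5 9-1 7 4 9 17 17 2 6-1 4-6 7-21 10-7 6-4 7-5 21-5 8-6 3-14 3-6 4-4 8-5 25-15 26-8 24-7 6-16 4"/></g><g data-elev="700"><path d="M319 17l-4 10-10 7-8 1-25-3-9 2-11 4-30 23-31 19-13 12-5 12 1 21-2 10-11 26-2 7 5 15 15 21 0 11-6 9-21 24-19 27-20 19-3 8 2 6 6 6 10 5 10 3 15-2 20-10 3 2 12 15 6 4 7 2 30-4 23-1 31-6 21 2 23 9 39 26 6 6 6 13 3 20-4 7-17 9-4 6 0 8 7 24 2 12-2 10-8 17-2 7 2 38 0 10-7 14-17 21-3 10"/></g><g data-elev="800"><path d="M225 276l5 0 6-3 11-10 14-44 17-30 2-10-7-20 2-7 4-3 5-1 21 1 9-1 10-8 5-9-1-6-3-6-22-16-14-19-11-6-15-4-18 0-29 10-13 11-6 15-6 39 0 13 2 8 11 15 4 9 4 27 6 24 2 24 2 5z"/><path d="M591 266l-15 8-27 22-27 8-9 5-44 48-5 11-6 22-10 27-8 50-5 10-4 6-5 3-3-1-13-10-6-2-6 2-6 7-8 21 0 16 5 14 17 21 9 37"/><path d="M386 17l-2 9-8 16-2 8 2 7 8 3 9-1 11-3 31-20 9-4 8 4 15 16 5 2 5 0 9-6 26-31"/><path d="M518 17l49 51 11 35 7 11 6 5"/></g><g data-elev="900"><path d="M591 326l-30 4-24-2-9 1-15 11-23 26-5 9-6 20-12 27 1 52-10 45 1 11 3 7 3 5 6 3 6-1 20-5 27-4 10 0 8 1 5 6 12 24 22 19 4 6"/></g><g data-elev="1000"><path d="M591 511l-6 5-2 11 3 9 5 4"/></g>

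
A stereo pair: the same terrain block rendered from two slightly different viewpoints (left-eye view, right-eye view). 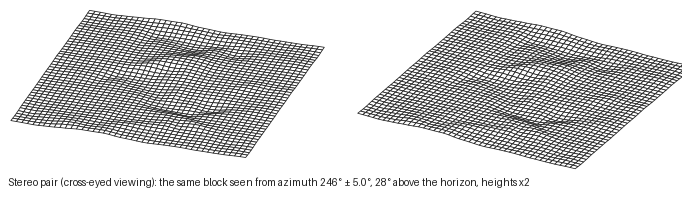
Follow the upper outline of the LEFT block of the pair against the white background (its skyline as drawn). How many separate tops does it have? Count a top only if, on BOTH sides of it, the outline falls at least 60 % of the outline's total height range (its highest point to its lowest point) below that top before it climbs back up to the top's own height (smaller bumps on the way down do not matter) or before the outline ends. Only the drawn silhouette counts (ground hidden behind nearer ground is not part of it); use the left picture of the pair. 0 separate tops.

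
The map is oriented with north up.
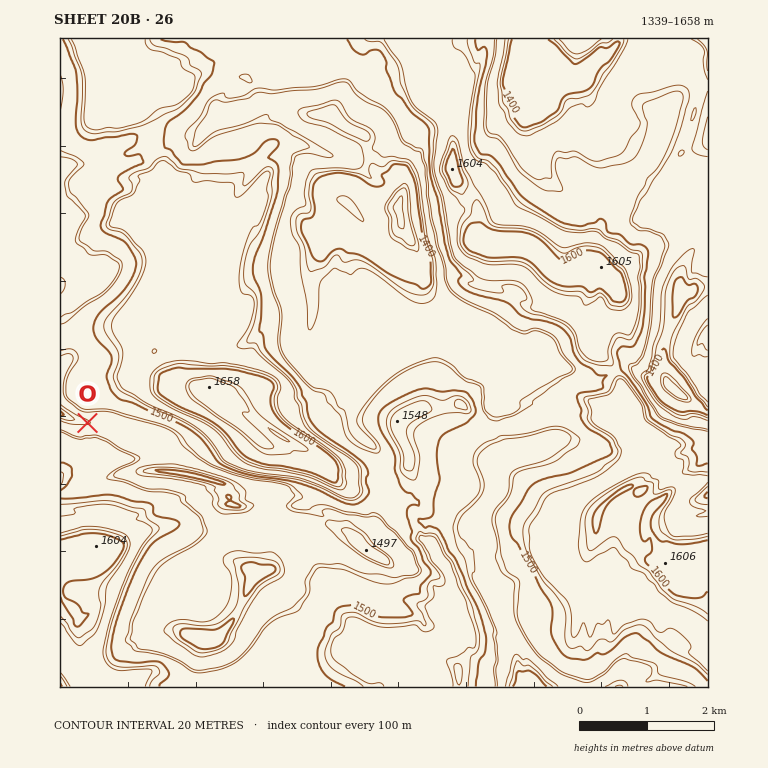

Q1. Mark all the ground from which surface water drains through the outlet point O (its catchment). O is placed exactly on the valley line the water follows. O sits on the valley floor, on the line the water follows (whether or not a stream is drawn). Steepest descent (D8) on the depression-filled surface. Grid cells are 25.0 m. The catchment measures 20.184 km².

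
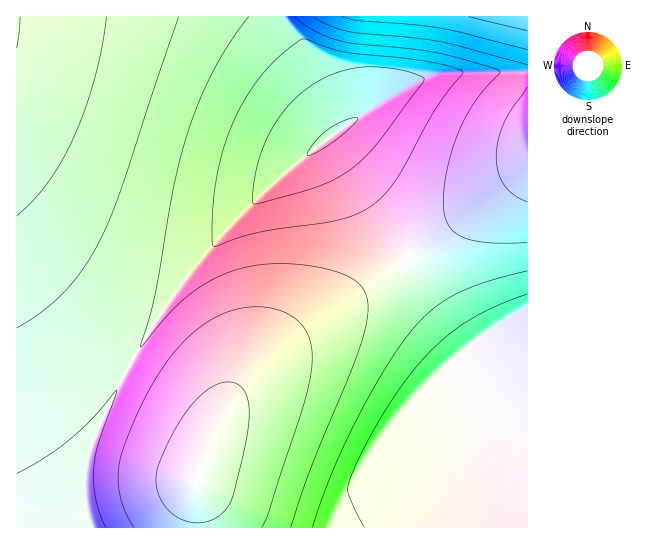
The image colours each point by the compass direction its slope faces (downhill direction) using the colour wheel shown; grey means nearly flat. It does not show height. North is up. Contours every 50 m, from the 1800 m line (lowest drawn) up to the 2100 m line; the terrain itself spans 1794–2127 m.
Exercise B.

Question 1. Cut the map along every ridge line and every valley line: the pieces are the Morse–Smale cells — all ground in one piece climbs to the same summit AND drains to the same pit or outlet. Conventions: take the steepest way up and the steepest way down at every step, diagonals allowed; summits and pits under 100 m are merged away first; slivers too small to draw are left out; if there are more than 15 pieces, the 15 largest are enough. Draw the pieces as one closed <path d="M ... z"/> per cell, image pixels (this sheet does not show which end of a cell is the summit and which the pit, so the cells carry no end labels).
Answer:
<path d="M283 16l-267 1 1 511 74-1-7-30 0-19 5-28 16-39 39-72 45-65 38-44 58-57 58-46 0-4-20-41-35-55z"/><path d="M407 259l-112 74-36 30-16 18-11 14-16 30-20 52-1 5 2 13 1 33 293-1 0-50-6-47-10-31-20-37 0-3 14-13z"/><path d="M326 140l-55 45-44 45-38 44-45 65-39 72-16 39-5 28 0 19 7 31 106 0-1-51 20-52 16-30 11-14 16-18 36-30 112-74z"/><path d="M527 16l-243 1 4 10 35 55 20 41 0 4-16 15 80 117 121-90z"/><path d="M527 169l-119 89 0 3 61 85-14 13 0 3 20 37 10 31 6 47 0 51 37-1z"/>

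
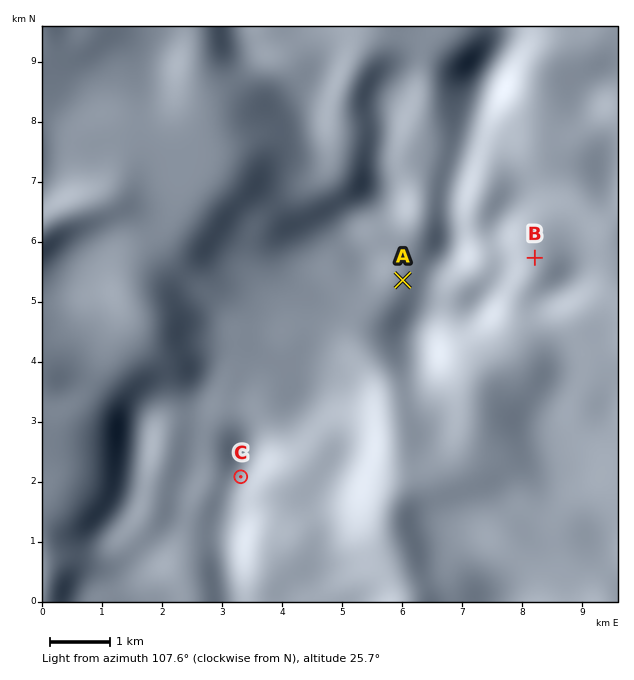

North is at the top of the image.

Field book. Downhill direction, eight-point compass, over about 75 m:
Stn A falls SW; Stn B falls NE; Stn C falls S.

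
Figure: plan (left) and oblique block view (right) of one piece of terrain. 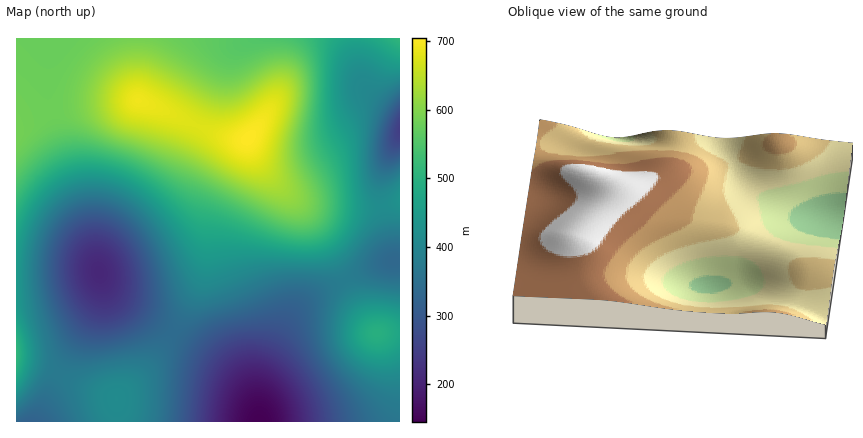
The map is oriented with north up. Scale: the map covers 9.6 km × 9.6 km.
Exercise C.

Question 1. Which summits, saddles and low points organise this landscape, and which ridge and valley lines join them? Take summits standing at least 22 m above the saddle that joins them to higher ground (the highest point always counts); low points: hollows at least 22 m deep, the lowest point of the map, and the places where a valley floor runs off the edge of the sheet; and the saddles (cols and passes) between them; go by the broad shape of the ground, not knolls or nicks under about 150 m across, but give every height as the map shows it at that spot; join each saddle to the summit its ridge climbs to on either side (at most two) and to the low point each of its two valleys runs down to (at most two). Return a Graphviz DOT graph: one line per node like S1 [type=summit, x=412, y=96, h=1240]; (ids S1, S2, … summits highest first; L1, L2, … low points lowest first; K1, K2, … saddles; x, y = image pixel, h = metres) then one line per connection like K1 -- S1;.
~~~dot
graph terrain {
  S1 [type=summit, x=248, y=138, h=705];
  S2 [type=summit, x=16, y=354, h=514];
  S3 [type=summit, x=400, y=38, h=513];
  S4 [type=summit, x=376, y=334, h=496];
  S5 [type=summit, x=116, y=398, h=414];
  L1 [type=low, x=260, y=420, h=145];
  L2 [type=low, x=100, y=272, h=207];
  L3 [type=low, x=400, y=130, h=247];
  L4 [type=low, x=30, y=422, h=321];
  L5 [type=low, x=394, y=260, h=334];
  K1 [type=saddle, x=354, y=38, h=469];
  K2 [type=saddle, x=382, y=206, h=416];
  K3 [type=saddle, x=346, y=280, h=380];
  K4 [type=saddle, x=58, y=374, h=372];
  K5 [type=saddle, x=174, y=332, h=341];
  K1 -- S1;
  K1 -- S3;
  K1 -- L3;
  K2 -- S1;
  K2 -- L3;
  K2 -- L5;
  K3 -- S1;
  K3 -- S4;
  K3 -- L1;
  K3 -- L5;
  K4 -- S2;
  K4 -- S5;
  K4 -- L2;
  K4 -- L4;
  K5 -- S1;
  K5 -- S5;
  K5 -- L1;
  K5 -- L2;
}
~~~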